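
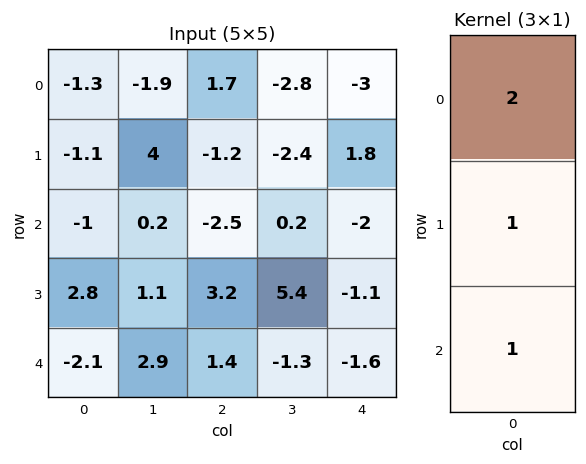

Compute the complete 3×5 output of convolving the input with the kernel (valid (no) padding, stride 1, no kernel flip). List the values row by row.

Output[0,0]: The receptive field on the input at this output position is [-1.3 / -1.1 / -1]. Elementwise product with the kernel and sum: -1.3·2 + -1.1·1 + -1·1.

-4.7 0.4 -0.3 -7.8 -6.2
-0.4 9.3 -1.7 0.8 0.5
-1.3 4.4 -0.4 4.5 -6.7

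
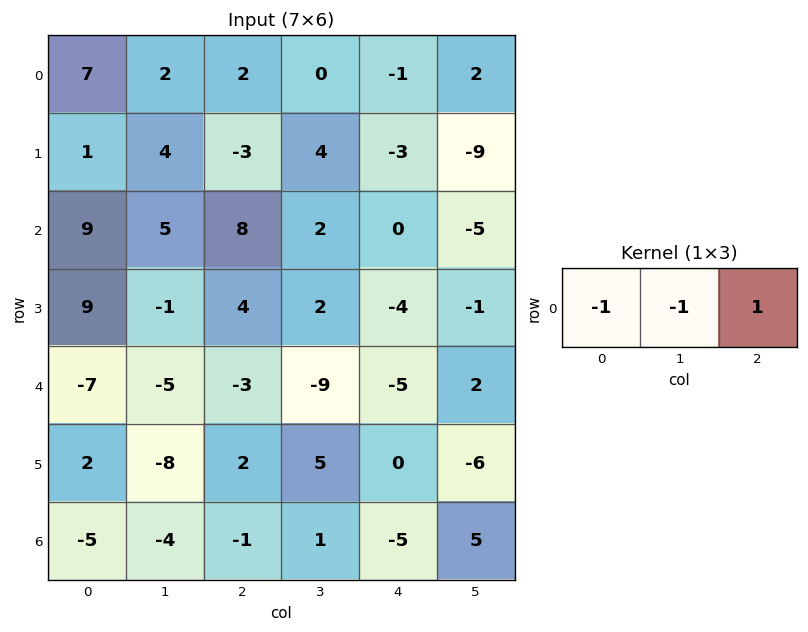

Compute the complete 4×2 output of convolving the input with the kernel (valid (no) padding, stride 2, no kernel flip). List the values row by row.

-7 -3
-6 -10
9 7
8 -5

Output[0,0]: The receptive field on the input at this output position is [7 2 2]. Elementwise product with the kernel and sum: 7·-1 + 2·-1 + 2·1.
Output[0,1]: The receptive field on the input at this output position is [2 0 -1]. Elementwise product with the kernel and sum: 2·-1 + 0·-1 + -1·1.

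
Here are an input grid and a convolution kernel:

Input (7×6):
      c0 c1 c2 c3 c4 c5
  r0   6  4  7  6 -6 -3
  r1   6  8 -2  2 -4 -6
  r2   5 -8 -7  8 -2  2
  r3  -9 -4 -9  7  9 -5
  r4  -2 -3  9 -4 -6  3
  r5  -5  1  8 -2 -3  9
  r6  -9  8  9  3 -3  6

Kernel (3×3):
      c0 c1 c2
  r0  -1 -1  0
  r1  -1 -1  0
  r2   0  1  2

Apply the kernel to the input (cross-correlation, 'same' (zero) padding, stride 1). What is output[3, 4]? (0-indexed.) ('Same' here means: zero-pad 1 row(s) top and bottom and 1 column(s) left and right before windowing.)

-22

The receptive field on the zero-padded input at this output position is [8 -2 2 / 7 9 -5 / -4 -6 3]. Elementwise product with the kernel and sum: 8·-1 + -2·-1 + 7·-1 + 9·-1 + -6·1 + 3·2.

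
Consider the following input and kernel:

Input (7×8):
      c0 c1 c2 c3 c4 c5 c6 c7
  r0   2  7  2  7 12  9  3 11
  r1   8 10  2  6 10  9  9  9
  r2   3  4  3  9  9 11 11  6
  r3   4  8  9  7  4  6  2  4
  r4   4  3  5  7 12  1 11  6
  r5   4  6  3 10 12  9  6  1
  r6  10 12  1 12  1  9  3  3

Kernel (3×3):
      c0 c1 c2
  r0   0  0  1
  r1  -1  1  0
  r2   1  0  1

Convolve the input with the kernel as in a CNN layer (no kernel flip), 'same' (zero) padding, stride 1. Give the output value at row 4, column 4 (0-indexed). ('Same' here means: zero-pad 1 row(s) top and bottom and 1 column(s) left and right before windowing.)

30

The receptive field on the zero-padded input at this output position is [7 4 6 / 7 12 1 / 10 12 9]. Elementwise product with the kernel and sum: 6·1 + 7·-1 + 12·1 + 10·1 + 9·1.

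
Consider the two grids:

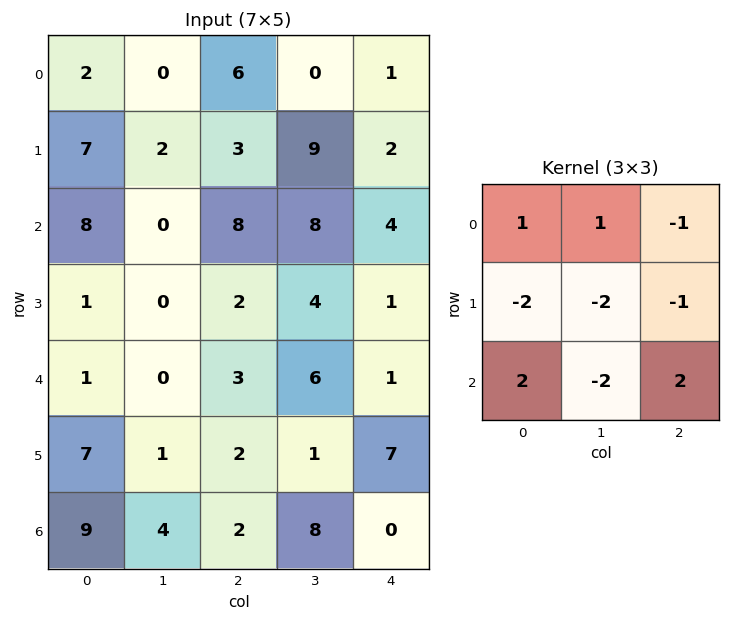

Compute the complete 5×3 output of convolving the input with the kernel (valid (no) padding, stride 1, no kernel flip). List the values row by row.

Output[0,0]: The receptive field on the input at this output position is [2 0 6 / 7 2 3 / 8 0 8]. Elementwise product with the kernel and sum: 2·1 + 0·1 + 6·-1 + 7·-2 + 2·-2 + 3·-1 + 8·2 + 0·-2 + 8·2.
Output[0,1]: The receptive field on the input at this output position is [0 6 0 / 2 3 9 / 0 8 8]. Elementwise product with the kernel and sum: 0·1 + 6·1 + 0·-1 + 2·-2 + 3·-2 + 9·-1 + 0·2 + 8·-2 + 8·2.

7 -13 -13
-12 -24 -28
4 -2 -5
10 -14 2
-6 10 -17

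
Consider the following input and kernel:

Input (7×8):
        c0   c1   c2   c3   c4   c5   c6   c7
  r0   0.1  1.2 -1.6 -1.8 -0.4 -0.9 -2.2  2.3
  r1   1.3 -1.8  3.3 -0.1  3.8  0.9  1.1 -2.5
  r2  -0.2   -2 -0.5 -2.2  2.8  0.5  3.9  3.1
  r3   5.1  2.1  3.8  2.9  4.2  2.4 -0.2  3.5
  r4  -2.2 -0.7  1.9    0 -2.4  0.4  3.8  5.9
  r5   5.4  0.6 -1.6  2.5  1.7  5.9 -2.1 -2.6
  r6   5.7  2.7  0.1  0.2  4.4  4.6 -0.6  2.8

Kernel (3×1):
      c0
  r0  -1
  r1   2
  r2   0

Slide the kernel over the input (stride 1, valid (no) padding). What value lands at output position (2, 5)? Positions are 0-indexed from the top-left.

4.3

The receptive field on the input at this output position is [0.5 / 2.4 / 0.4]. Elementwise product with the kernel and sum: 0.5·-1 + 2.4·2.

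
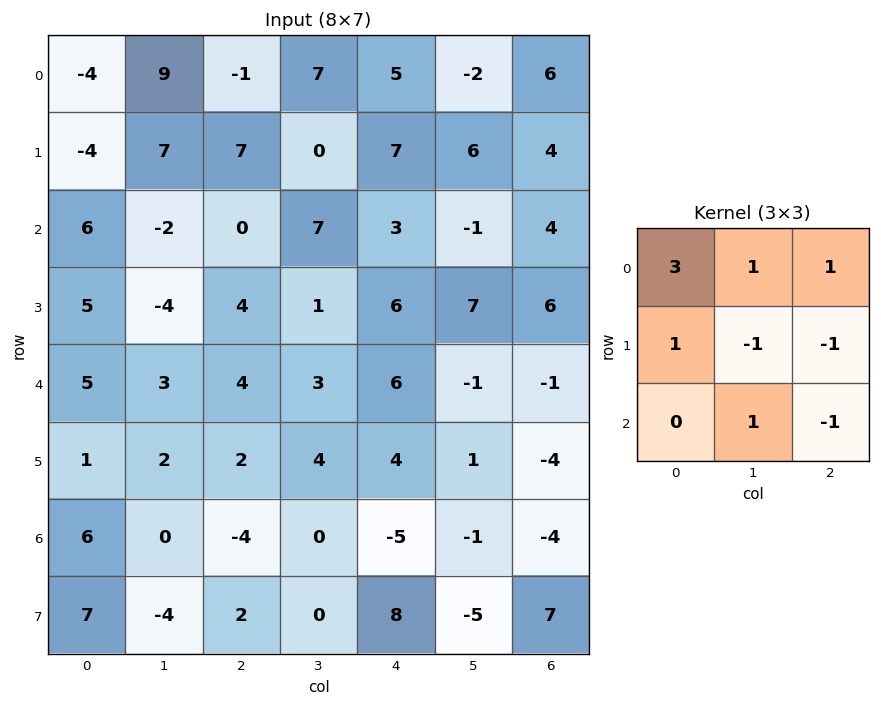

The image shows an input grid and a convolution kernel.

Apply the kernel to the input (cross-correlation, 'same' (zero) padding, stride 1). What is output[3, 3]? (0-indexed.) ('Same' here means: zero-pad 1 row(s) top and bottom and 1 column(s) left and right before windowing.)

The receptive field on the zero-padded input at this output position is [0 7 3 / 4 1 6 / 4 3 6]. Elementwise product with the kernel and sum: 0·3 + 7·1 + 3·1 + 4·1 + 1·-1 + 6·-1 + 3·1 + 6·-1.

4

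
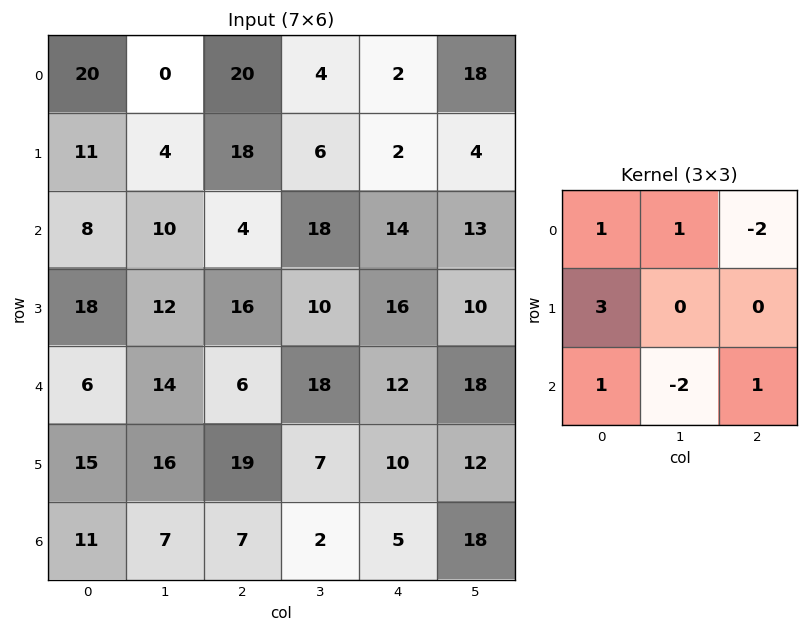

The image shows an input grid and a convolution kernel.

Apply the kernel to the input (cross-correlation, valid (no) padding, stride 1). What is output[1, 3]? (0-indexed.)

The receptive field on the input at this output position is [6 2 4 / 18 14 13 / 10 16 10]. Elementwise product with the kernel and sum: 6·1 + 2·1 + 4·-2 + 18·3 + 10·1 + 16·-2 + 10·1.

42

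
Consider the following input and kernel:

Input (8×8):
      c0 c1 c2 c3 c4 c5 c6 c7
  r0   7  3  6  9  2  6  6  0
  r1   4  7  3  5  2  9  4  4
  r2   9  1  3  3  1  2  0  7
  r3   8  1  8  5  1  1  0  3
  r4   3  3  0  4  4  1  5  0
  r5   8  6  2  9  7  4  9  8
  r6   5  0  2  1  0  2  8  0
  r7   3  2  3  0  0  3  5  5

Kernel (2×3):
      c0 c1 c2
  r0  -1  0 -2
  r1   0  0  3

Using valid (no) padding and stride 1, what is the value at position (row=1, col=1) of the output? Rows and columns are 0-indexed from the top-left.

The receptive field on the input at this output position is [7 3 5 / 1 3 3]. Elementwise product with the kernel and sum: 7·-1 + 5·-2 + 3·3.

-8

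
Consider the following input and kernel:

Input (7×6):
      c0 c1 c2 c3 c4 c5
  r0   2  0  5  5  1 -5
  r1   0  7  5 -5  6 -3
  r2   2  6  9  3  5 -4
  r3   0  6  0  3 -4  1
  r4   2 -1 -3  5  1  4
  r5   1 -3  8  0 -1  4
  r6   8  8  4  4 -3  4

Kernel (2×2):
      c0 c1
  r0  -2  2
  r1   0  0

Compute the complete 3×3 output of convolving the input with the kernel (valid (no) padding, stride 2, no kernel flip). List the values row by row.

-4 0 -12
8 -12 -18
-6 16 6

Output[0,0]: The receptive field on the input at this output position is [2 0 / 0 7]. Elementwise product with the kernel and sum: 2·-2 + 0·2.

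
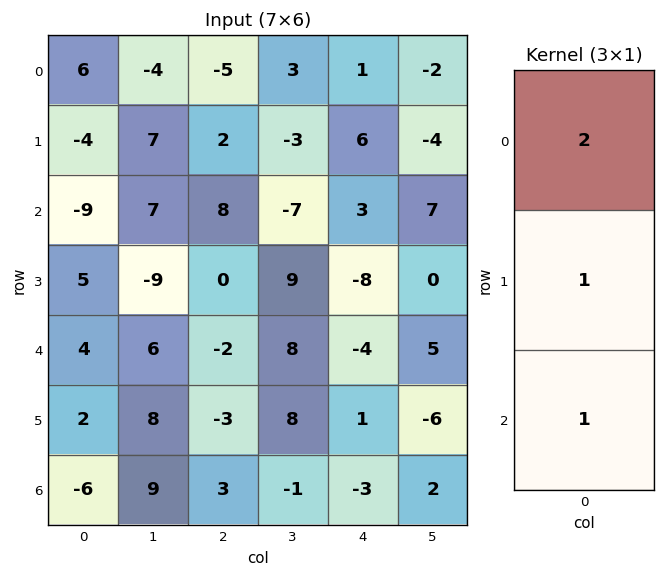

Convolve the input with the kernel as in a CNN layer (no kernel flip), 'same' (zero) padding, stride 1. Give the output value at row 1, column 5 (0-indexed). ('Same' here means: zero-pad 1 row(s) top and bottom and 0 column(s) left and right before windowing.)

-1

The receptive field on the zero-padded input at this output position is [-2 / -4 / 7]. Elementwise product with the kernel and sum: -2·2 + -4·1 + 7·1.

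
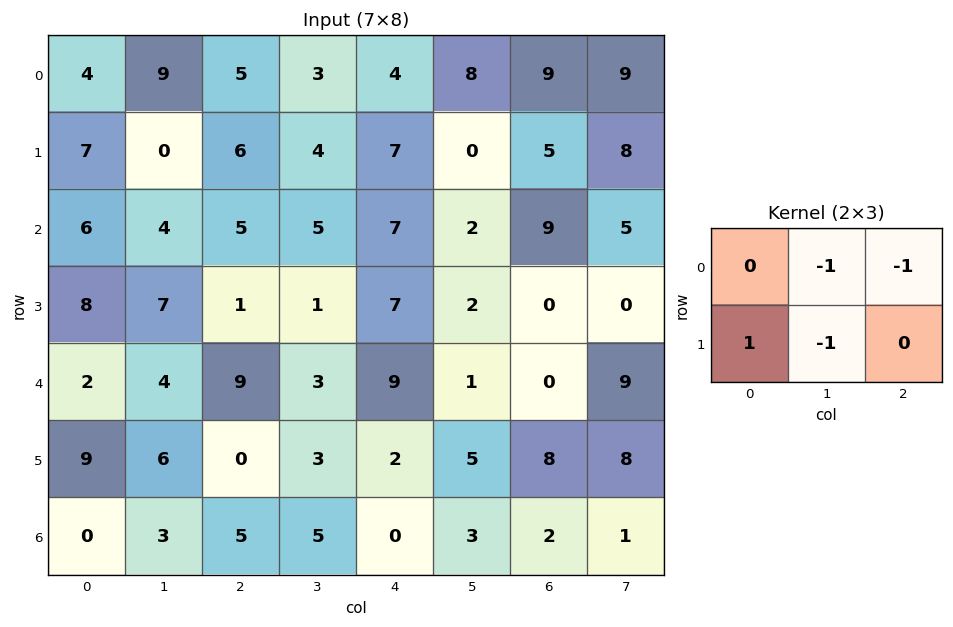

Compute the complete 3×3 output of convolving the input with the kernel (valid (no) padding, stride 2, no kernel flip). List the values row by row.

Output[0,0]: The receptive field on the input at this output position is [4 9 5 / 7 0 6]. Elementwise product with the kernel and sum: 9·-1 + 5·-1 + 7·1 + 0·-1.
Output[0,1]: The receptive field on the input at this output position is [5 3 4 / 6 4 7]. Elementwise product with the kernel and sum: 3·-1 + 4·-1 + 6·1 + 4·-1.

-7 -5 -10
-8 -12 -6
-10 -15 -4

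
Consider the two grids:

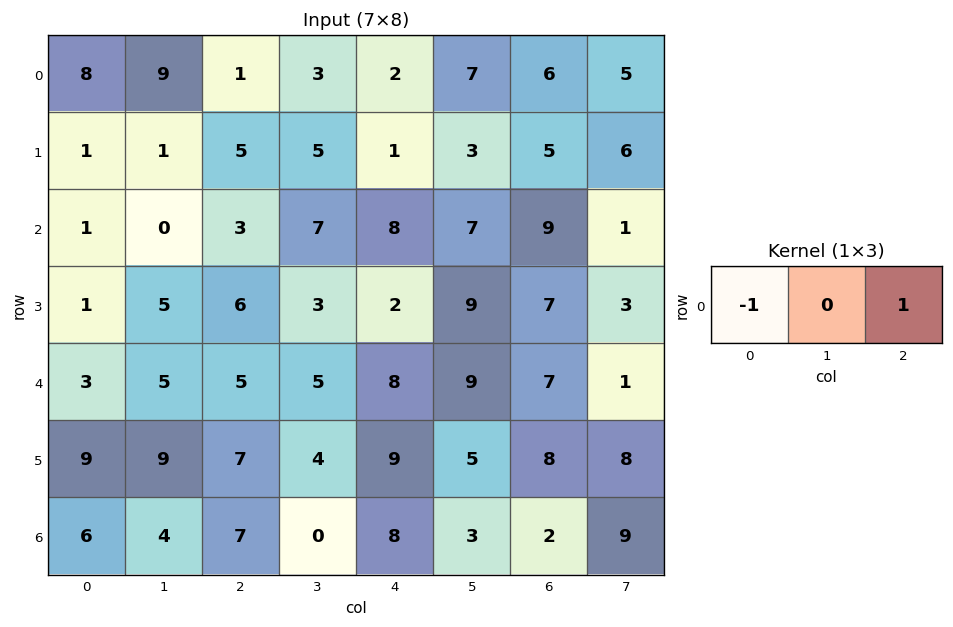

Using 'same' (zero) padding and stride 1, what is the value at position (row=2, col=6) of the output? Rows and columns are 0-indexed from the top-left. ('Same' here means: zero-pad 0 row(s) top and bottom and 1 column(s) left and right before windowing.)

The receptive field on the zero-padded input at this output position is [7 9 1]. Elementwise product with the kernel and sum: 7·-1 + 1·1.

-6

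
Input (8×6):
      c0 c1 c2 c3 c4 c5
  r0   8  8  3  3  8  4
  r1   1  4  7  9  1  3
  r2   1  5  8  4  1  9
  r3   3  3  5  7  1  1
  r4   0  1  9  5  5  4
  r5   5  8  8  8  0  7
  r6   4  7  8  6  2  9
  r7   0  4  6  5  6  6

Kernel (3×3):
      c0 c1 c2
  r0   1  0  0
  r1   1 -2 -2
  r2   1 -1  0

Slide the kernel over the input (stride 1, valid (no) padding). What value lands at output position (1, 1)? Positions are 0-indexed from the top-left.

-17

The receptive field on the input at this output position is [4 7 9 / 5 8 4 / 3 5 7]. Elementwise product with the kernel and sum: 4·1 + 5·1 + 8·-2 + 4·-2 + 3·1 + 5·-1.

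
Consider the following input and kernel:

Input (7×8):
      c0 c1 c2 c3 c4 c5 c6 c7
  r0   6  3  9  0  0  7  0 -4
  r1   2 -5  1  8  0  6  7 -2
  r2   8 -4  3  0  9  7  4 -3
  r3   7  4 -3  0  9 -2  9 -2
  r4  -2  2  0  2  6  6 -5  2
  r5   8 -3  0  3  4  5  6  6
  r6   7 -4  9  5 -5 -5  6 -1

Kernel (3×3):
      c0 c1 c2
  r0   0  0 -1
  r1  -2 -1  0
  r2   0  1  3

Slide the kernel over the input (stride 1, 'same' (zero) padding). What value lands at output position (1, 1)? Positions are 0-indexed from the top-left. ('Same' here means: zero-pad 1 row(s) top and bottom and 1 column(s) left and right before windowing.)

The receptive field on the zero-padded input at this output position is [6 3 9 / 2 -5 1 / 8 -4 3]. Elementwise product with the kernel and sum: 9·-1 + 2·-2 + -5·-1 + -4·1 + 3·3.

-3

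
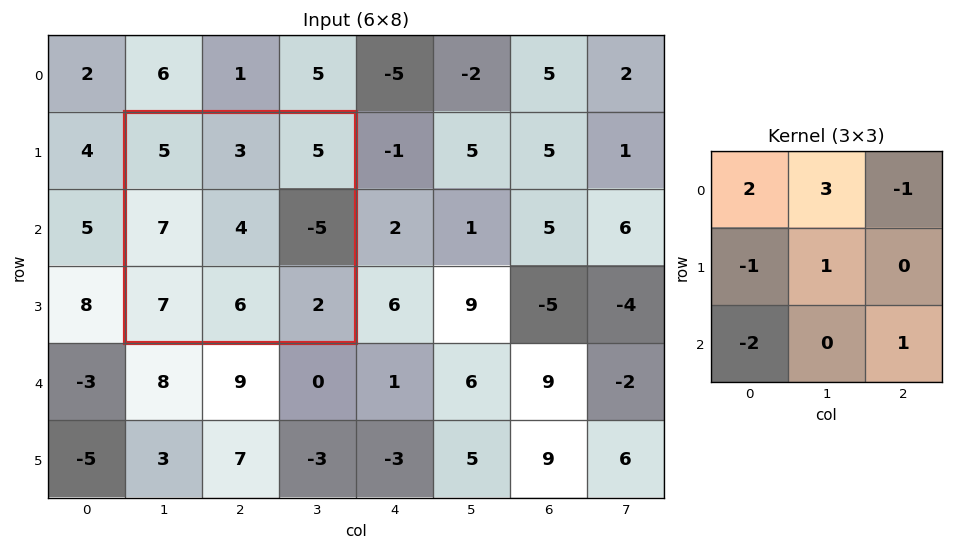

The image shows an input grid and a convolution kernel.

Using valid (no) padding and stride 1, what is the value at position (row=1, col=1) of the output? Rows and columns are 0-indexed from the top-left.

-1

The receptive field on the input at this output position is [5 3 5 / 7 4 -5 / 7 6 2]. Elementwise product with the kernel and sum: 5·2 + 3·3 + 5·-1 + 7·-1 + 4·1 + 7·-2 + 2·1.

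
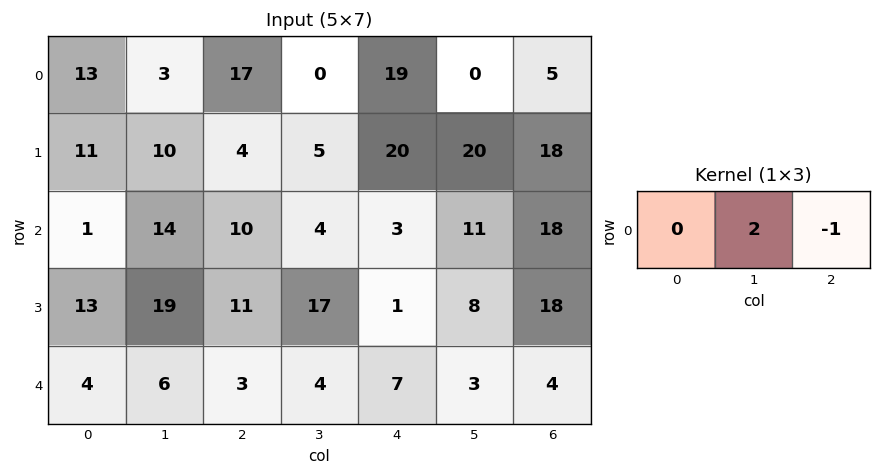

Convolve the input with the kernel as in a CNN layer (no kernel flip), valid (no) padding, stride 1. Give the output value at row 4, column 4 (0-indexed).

2

The receptive field on the input at this output position is [7 3 4]. Elementwise product with the kernel and sum: 3·2 + 4·-1.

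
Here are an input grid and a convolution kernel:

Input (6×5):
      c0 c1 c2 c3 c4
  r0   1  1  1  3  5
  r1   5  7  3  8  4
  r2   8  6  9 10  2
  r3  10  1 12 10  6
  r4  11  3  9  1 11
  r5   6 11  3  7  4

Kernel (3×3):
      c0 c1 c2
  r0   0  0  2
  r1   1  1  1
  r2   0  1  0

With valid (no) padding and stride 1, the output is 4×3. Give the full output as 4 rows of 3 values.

23 33 35
30 53 39
44 52 33
58 36 40

Output[0,0]: The receptive field on the input at this output position is [1 1 1 / 5 7 3 / 8 6 9]. Elementwise product with the kernel and sum: 1·2 + 5·1 + 7·1 + 3·1 + 6·1.
Output[0,1]: The receptive field on the input at this output position is [1 1 3 / 7 3 8 / 6 9 10]. Elementwise product with the kernel and sum: 3·2 + 7·1 + 3·1 + 8·1 + 9·1.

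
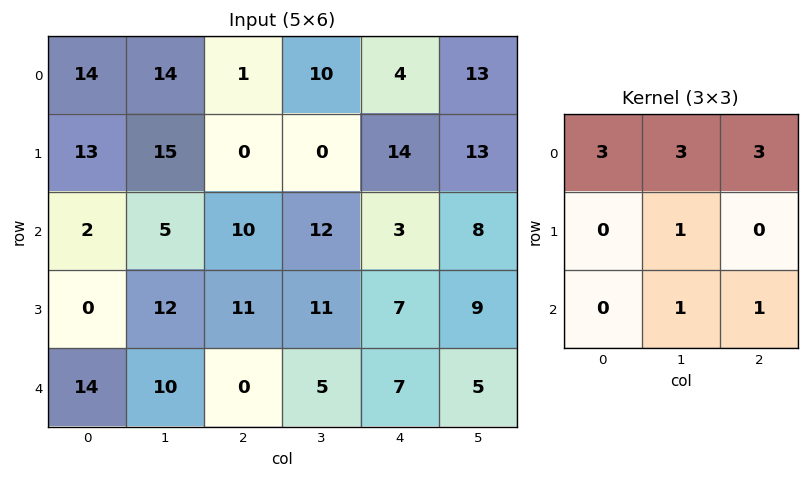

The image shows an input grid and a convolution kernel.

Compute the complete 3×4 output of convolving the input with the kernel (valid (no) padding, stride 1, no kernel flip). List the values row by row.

117 97 60 106
112 77 72 100
73 97 98 88

Output[0,0]: The receptive field on the input at this output position is [14 14 1 / 13 15 0 / 2 5 10]. Elementwise product with the kernel and sum: 14·3 + 14·3 + 1·3 + 15·1 + 5·1 + 10·1.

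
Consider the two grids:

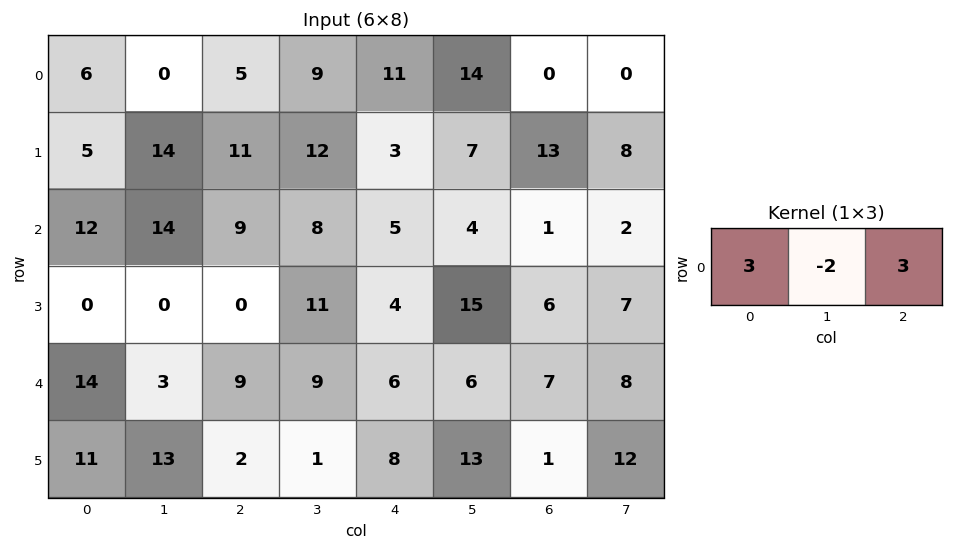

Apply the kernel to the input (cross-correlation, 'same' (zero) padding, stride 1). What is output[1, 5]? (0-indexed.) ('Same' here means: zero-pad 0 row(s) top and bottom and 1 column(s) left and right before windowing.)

34

The receptive field on the zero-padded input at this output position is [3 7 13]. Elementwise product with the kernel and sum: 3·3 + 7·-2 + 13·3.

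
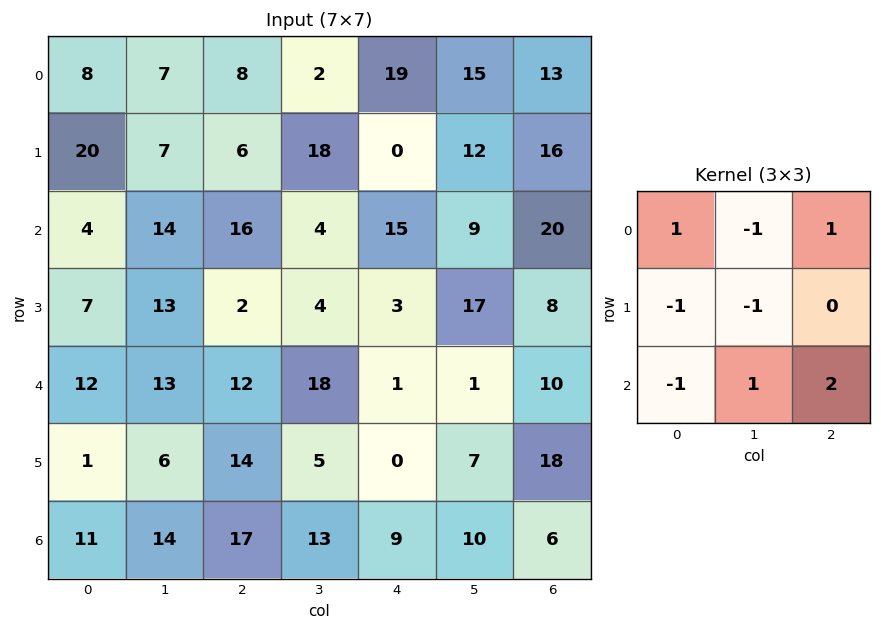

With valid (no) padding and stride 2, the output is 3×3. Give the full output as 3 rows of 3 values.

Output[0,0]: The receptive field on the input at this output position is [8 7 8 / 20 7 6 / 4 14 16]. Elementwise product with the kernel and sum: 8·1 + 7·-1 + 8·1 + 20·-1 + 7·-1 + 4·-1 + 14·1 + 16·2.

24 19 39
11 29 26
41 -10 16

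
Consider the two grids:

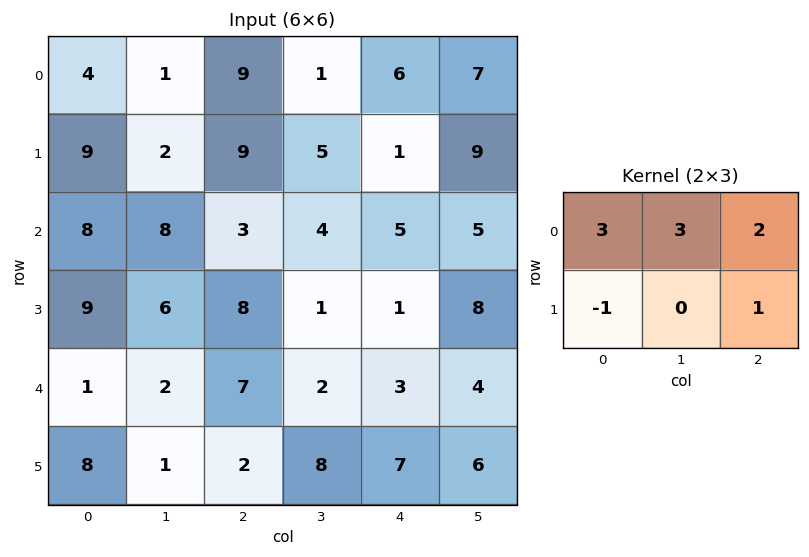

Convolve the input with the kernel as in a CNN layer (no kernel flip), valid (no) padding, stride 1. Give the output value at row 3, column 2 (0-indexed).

The receptive field on the input at this output position is [8 1 1 / 7 2 3]. Elementwise product with the kernel and sum: 8·3 + 1·3 + 1·2 + 7·-1 + 3·1.

25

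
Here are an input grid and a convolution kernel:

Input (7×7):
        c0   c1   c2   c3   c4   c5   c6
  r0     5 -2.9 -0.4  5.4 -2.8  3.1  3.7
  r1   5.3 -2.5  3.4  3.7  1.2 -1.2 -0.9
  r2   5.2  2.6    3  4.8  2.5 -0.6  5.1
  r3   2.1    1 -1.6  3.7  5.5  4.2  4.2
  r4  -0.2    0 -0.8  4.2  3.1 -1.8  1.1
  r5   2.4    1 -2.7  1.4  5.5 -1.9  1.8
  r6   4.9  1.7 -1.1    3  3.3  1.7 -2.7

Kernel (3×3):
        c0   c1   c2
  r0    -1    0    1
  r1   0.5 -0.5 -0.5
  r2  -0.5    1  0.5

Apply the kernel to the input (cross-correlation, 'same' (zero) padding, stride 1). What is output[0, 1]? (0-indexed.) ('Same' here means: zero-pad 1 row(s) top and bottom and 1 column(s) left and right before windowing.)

0.7

The receptive field on the zero-padded input at this output position is [0 0 0 / 5 -2.9 -0.4 / 5.3 -2.5 3.4]. Elementwise product with the kernel and sum: 0·-1 + 0·1 + 5·0.5 + -2.9·-0.5 + -0.4·-0.5 + 5.3·-0.5 + -2.5·1 + 3.4·0.5.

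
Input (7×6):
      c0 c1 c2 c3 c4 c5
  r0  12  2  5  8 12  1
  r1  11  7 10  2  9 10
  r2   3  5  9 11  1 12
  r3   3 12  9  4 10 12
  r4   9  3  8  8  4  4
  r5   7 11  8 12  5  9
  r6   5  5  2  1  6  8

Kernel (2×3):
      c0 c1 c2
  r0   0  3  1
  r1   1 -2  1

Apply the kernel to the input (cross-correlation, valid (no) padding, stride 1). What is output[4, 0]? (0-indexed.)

10

The receptive field on the input at this output position is [9 3 8 / 7 11 8]. Elementwise product with the kernel and sum: 3·3 + 8·1 + 7·1 + 11·-2 + 8·1.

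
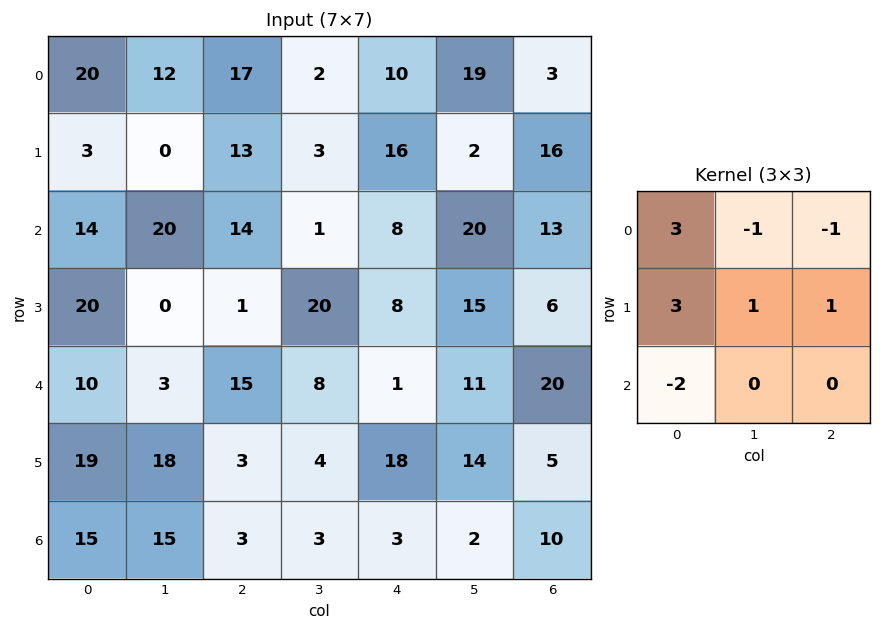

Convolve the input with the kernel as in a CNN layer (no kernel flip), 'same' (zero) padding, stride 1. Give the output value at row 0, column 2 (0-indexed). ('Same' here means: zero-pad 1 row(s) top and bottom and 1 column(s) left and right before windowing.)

The receptive field on the zero-padded input at this output position is [0 0 0 / 12 17 2 / 0 13 3]. Elementwise product with the kernel and sum: 0·3 + 0·-1 + 0·-1 + 12·3 + 17·1 + 2·1 + 0·-2.

55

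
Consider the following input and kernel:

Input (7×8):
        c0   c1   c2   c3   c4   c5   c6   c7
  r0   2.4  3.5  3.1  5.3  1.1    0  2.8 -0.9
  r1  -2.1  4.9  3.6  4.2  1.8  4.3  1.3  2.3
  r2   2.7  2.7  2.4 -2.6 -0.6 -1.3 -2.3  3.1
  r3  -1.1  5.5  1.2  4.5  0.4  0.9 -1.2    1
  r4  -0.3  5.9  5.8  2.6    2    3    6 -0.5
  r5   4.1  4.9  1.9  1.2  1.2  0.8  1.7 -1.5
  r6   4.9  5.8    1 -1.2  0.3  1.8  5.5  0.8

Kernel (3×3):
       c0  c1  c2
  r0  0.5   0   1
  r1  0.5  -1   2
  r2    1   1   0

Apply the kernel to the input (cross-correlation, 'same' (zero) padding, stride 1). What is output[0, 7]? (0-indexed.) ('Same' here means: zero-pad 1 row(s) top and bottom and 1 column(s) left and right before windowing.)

The receptive field on the zero-padded input at this output position is [0 0 0 / 2.8 -0.9 0 / 1.3 2.3 0]. Elementwise product with the kernel and sum: 0·0.5 + 0·1 + 2.8·0.5 + -0.9·-1 + 0·2 + 1.3·1 + 2.3·1.

5.9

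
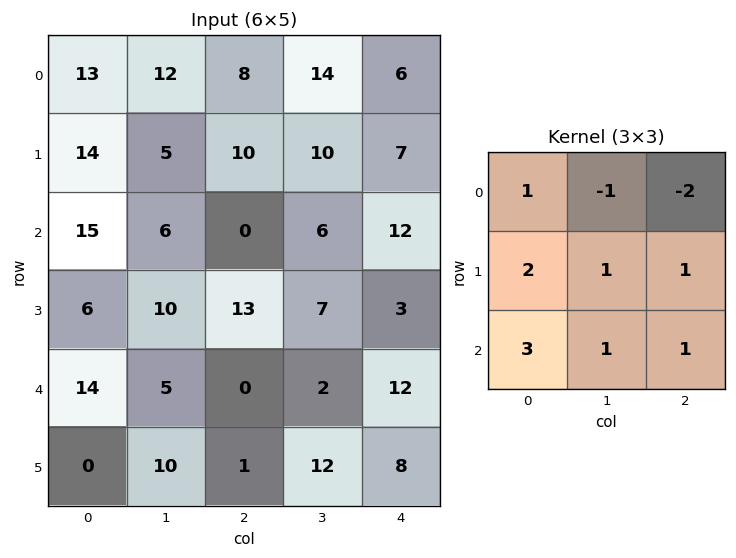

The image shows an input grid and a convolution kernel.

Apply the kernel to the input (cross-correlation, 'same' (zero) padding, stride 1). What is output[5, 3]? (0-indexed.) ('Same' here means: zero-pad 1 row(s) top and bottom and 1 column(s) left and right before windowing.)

-4

The receptive field on the zero-padded input at this output position is [0 2 12 / 1 12 8 / 0 0 0]. Elementwise product with the kernel and sum: 0·1 + 2·-1 + 12·-2 + 1·2 + 12·1 + 8·1 + 0·3 + 0·1 + 0·1.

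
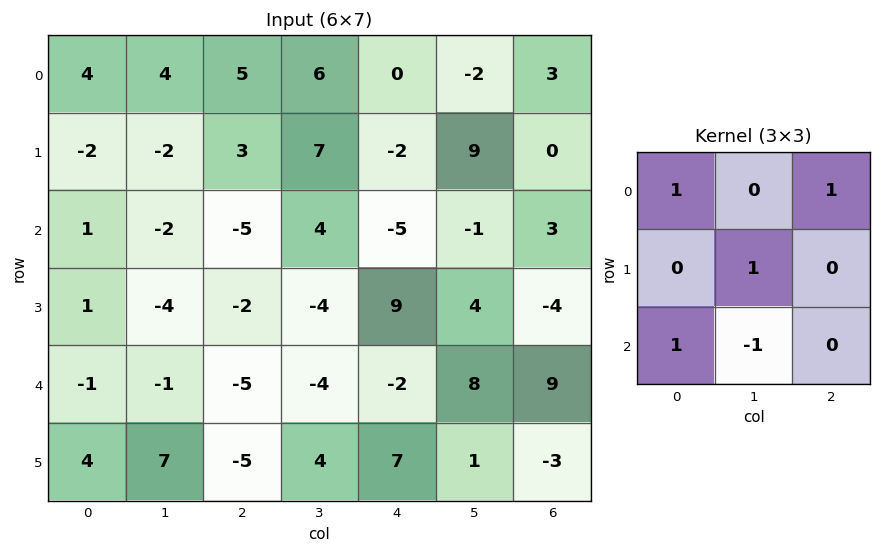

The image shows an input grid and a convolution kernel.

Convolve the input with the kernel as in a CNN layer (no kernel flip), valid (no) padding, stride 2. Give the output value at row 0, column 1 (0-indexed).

The receptive field on the input at this output position is [5 6 0 / 3 7 -2 / -5 4 -5]. Elementwise product with the kernel and sum: 5·1 + 0·1 + 7·1 + -5·1 + 4·-1.

3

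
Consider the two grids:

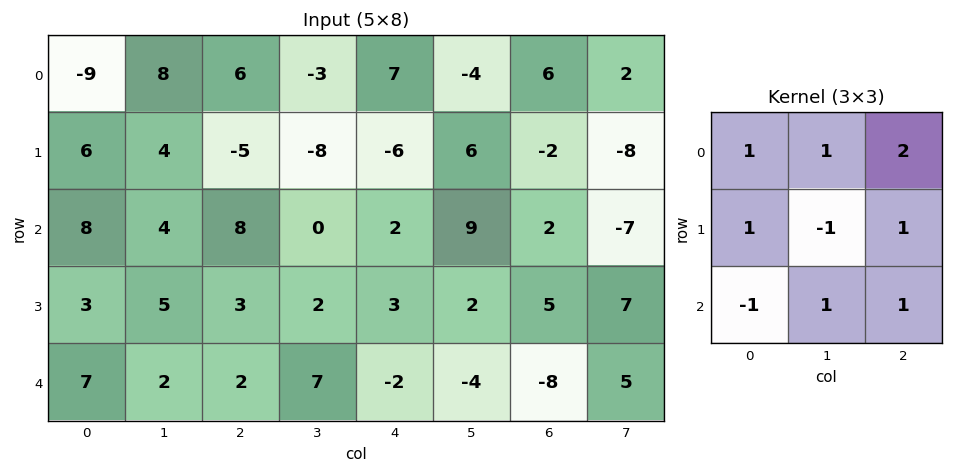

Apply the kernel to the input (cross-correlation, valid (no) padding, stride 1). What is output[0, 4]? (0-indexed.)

The receptive field on the input at this output position is [7 -4 6 / -6 6 -2 / 2 9 2]. Elementwise product with the kernel and sum: 7·1 + -4·1 + 6·2 + -6·1 + 6·-1 + -2·1 + 2·-1 + 9·1 + 2·1.

10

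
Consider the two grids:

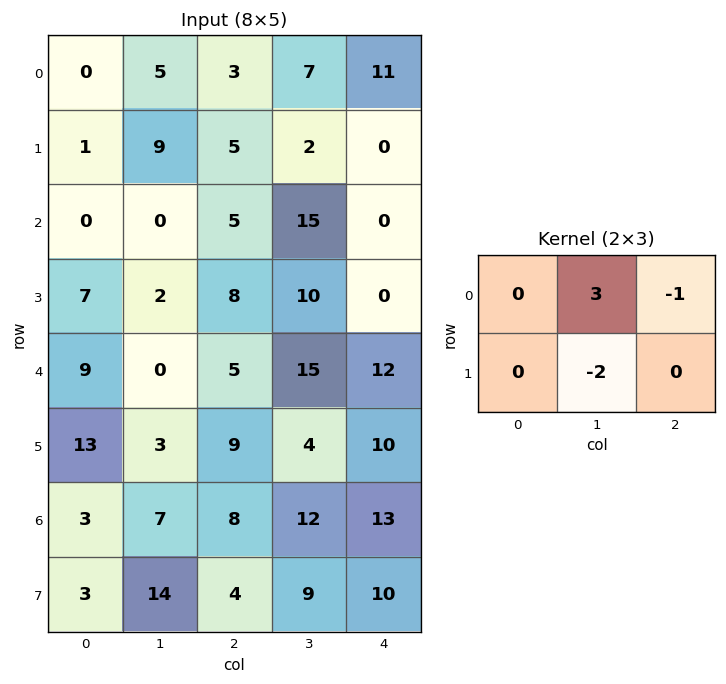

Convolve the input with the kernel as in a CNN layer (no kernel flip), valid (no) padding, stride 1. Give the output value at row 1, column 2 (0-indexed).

The receptive field on the input at this output position is [5 2 0 / 5 15 0]. Elementwise product with the kernel and sum: 2·3 + 0·-1 + 15·-2.

-24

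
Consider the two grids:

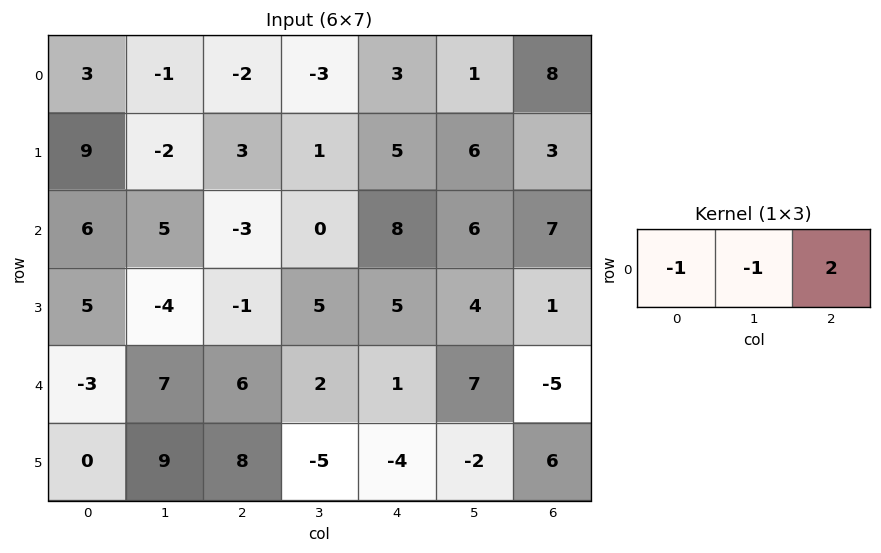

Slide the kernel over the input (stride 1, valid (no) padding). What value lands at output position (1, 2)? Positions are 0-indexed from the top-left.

The receptive field on the input at this output position is [3 1 5]. Elementwise product with the kernel and sum: 3·-1 + 1·-1 + 5·2.

6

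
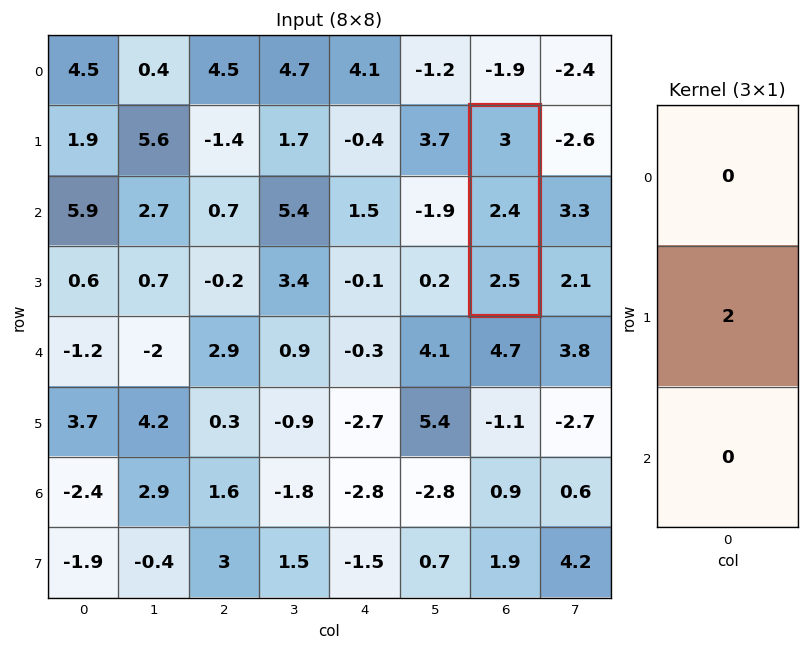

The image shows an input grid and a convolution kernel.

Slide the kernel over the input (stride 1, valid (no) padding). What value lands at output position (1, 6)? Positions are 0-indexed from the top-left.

4.8

The receptive field on the input at this output position is [3 / 2.4 / 2.5]. Elementwise product with the kernel and sum: 2.4·2.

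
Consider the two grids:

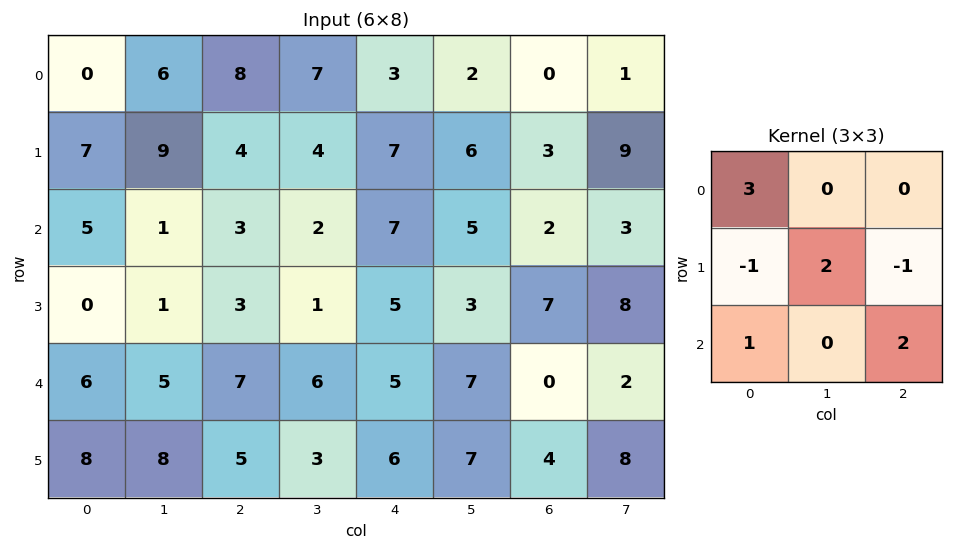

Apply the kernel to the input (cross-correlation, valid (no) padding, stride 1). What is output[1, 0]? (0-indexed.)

21

The receptive field on the input at this output position is [7 9 4 / 5 1 3 / 0 1 3]. Elementwise product with the kernel and sum: 7·3 + 5·-1 + 1·2 + 3·-1 + 0·1 + 3·2.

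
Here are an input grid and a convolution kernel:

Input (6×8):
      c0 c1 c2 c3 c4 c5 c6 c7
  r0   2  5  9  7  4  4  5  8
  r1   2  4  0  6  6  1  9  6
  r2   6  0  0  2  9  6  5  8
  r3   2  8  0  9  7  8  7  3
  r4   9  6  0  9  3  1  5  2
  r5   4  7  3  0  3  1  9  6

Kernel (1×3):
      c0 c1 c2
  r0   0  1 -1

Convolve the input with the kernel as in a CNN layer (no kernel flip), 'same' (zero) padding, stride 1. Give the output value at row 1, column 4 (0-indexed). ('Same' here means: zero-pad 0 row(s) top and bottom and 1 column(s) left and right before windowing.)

The receptive field on the zero-padded input at this output position is [6 6 1]. Elementwise product with the kernel and sum: 6·1 + 1·-1.

5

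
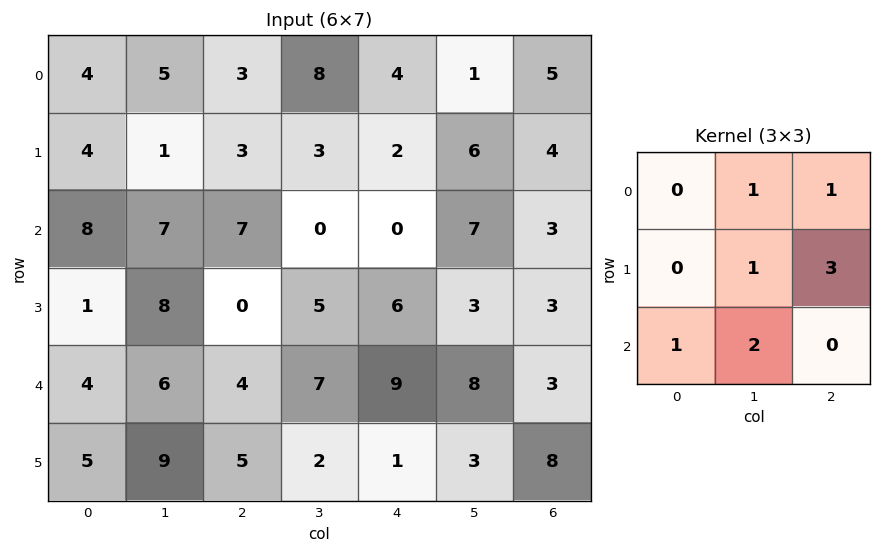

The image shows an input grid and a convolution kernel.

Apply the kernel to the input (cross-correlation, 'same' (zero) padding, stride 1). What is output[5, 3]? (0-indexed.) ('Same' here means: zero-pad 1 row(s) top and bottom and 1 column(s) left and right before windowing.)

21

The receptive field on the zero-padded input at this output position is [4 7 9 / 5 2 1 / 0 0 0]. Elementwise product with the kernel and sum: 7·1 + 9·1 + 2·1 + 1·3 + 0·1 + 0·2.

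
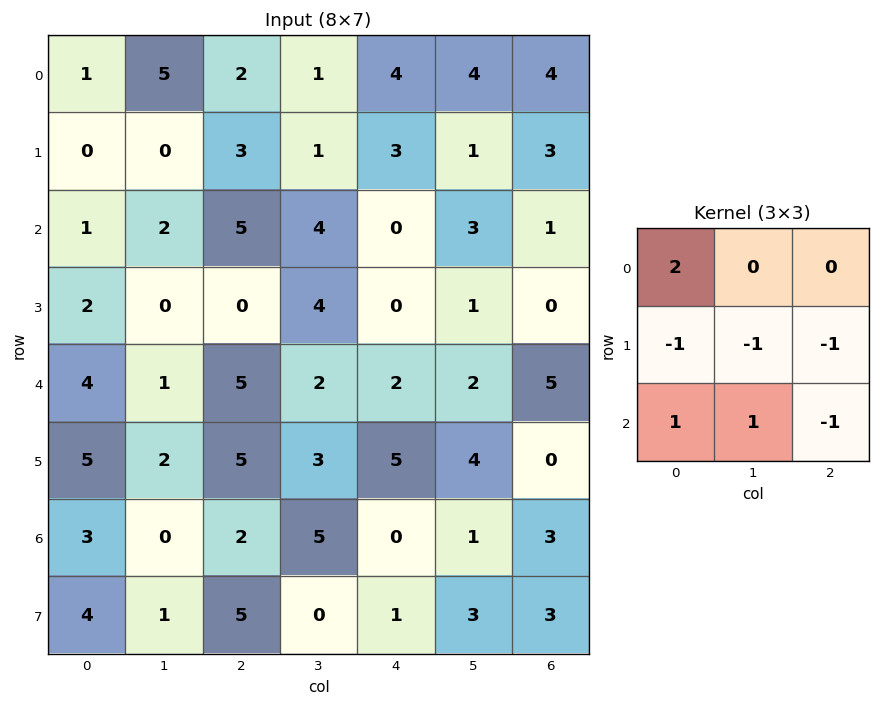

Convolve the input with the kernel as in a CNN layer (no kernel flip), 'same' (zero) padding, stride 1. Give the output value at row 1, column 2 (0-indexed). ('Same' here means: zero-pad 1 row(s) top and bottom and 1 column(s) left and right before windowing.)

The receptive field on the zero-padded input at this output position is [5 2 1 / 0 3 1 / 2 5 4]. Elementwise product with the kernel and sum: 5·2 + 0·-1 + 3·-1 + 1·-1 + 2·1 + 5·1 + 4·-1.

9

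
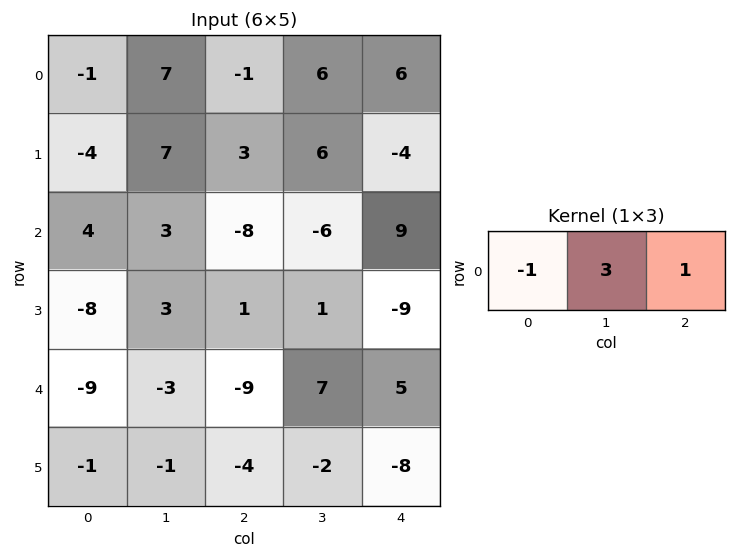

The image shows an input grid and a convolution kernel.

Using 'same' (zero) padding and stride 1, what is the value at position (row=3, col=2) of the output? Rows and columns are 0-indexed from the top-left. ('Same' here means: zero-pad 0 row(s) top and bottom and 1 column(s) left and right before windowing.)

The receptive field on the zero-padded input at this output position is [3 1 1]. Elementwise product with the kernel and sum: 3·-1 + 1·3 + 1·1.

1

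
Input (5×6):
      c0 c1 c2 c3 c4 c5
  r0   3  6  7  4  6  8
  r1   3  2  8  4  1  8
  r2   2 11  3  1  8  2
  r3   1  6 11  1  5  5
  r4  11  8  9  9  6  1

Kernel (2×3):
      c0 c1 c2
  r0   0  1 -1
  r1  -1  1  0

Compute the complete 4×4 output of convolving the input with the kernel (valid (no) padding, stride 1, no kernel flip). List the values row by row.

-2 9 -6 -5
3 -4 1 0
13 7 -17 10
-8 11 -4 -3

Output[0,0]: The receptive field on the input at this output position is [3 6 7 / 3 2 8]. Elementwise product with the kernel and sum: 6·1 + 7·-1 + 3·-1 + 2·1.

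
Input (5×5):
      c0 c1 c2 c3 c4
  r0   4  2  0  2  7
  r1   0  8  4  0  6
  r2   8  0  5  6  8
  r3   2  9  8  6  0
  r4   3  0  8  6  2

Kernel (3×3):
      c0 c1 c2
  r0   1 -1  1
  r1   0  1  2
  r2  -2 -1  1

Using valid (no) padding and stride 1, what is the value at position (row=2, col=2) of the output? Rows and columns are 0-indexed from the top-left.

The receptive field on the input at this output position is [5 6 8 / 8 6 0 / 8 6 2]. Elementwise product with the kernel and sum: 5·1 + 6·-1 + 8·1 + 6·1 + 0·2 + 8·-2 + 6·-1 + 2·1.

-7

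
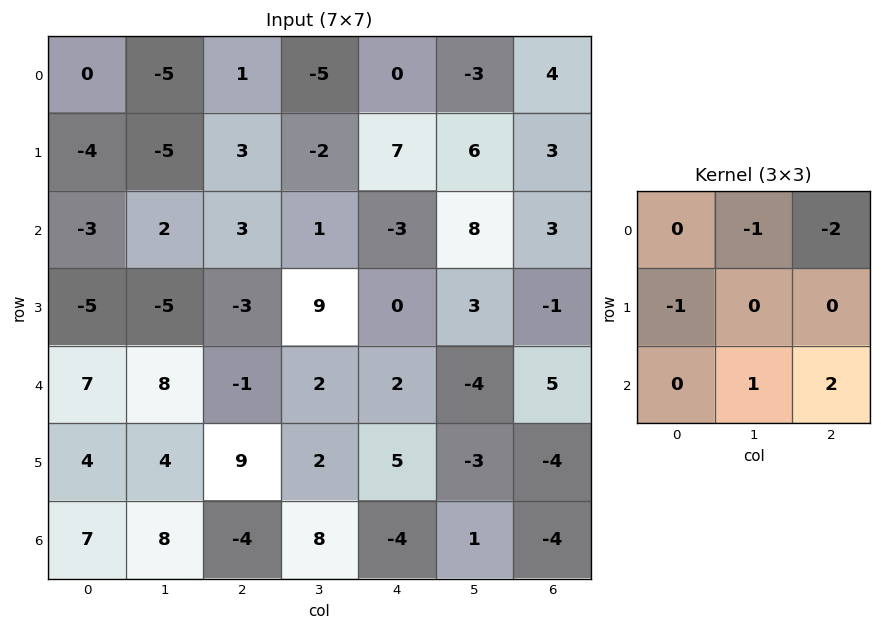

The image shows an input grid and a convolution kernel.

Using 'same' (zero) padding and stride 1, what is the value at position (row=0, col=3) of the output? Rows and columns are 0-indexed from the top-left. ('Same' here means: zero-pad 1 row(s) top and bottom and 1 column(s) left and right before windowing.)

The receptive field on the zero-padded input at this output position is [0 0 0 / 1 -5 0 / 3 -2 7]. Elementwise product with the kernel and sum: 0·-1 + 0·-2 + 1·-1 + -2·1 + 7·2.

11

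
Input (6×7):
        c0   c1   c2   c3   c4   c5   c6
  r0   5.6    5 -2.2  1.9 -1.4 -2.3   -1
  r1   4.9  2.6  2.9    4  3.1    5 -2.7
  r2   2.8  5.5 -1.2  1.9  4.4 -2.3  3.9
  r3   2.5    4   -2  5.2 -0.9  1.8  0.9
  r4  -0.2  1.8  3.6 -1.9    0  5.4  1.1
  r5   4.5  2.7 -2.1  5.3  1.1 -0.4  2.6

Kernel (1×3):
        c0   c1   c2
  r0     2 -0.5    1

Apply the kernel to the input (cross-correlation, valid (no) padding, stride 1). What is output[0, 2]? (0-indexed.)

-6.75

The receptive field on the input at this output position is [-2.2 1.9 -1.4]. Elementwise product with the kernel and sum: -2.2·2 + 1.9·-0.5 + -1.4·1.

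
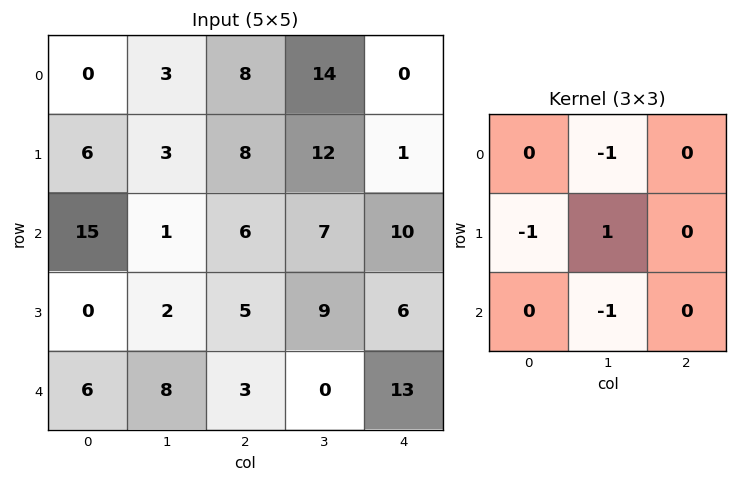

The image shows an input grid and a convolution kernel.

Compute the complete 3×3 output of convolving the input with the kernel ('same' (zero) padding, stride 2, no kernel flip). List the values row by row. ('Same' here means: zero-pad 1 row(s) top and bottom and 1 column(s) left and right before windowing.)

Output[0,0]: The receptive field on the zero-padded input at this output position is [0 0 0 / 0 0 3 / 0 6 3]. Elementwise product with the kernel and sum: 0·-1 + 0·-1 + 0·1 + 6·-1.

-6 -3 -15
9 -8 -4
6 -10 7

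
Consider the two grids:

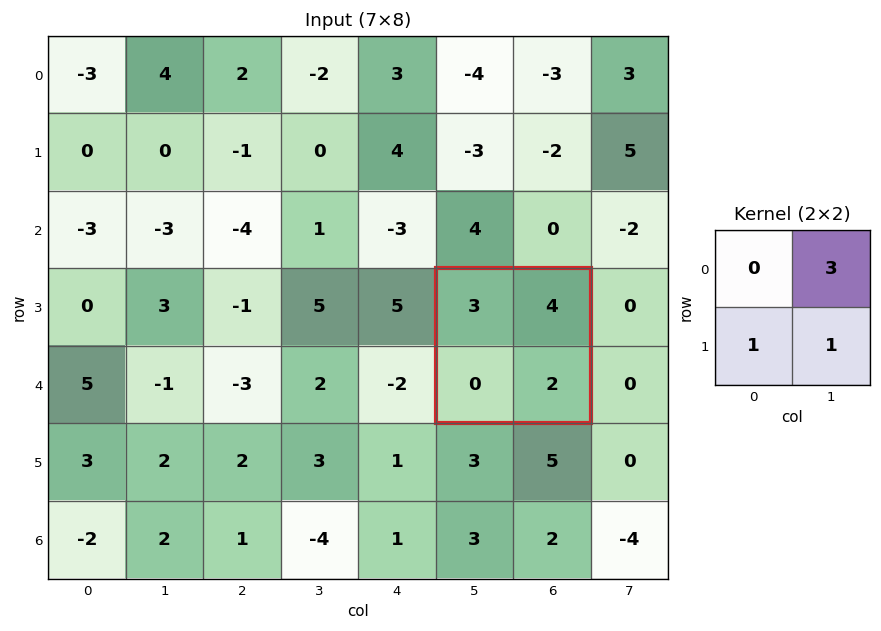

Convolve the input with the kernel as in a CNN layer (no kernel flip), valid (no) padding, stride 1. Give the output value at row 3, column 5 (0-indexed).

14

The receptive field on the input at this output position is [3 4 / 0 2]. Elementwise product with the kernel and sum: 4·3 + 0·1 + 2·1.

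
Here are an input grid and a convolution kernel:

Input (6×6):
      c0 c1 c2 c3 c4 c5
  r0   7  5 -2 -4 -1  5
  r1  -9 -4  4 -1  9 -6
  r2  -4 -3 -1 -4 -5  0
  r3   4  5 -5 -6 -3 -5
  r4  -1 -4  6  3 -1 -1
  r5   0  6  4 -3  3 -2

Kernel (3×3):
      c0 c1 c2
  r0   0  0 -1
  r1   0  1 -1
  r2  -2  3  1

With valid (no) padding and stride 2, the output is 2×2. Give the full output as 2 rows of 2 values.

-8 -24
7 -2

Output[0,0]: The receptive field on the input at this output position is [7 5 -2 / -9 -4 4 / -4 -3 -1]. Elementwise product with the kernel and sum: -2·-1 + -4·1 + 4·-1 + -4·-2 + -3·3 + -1·1.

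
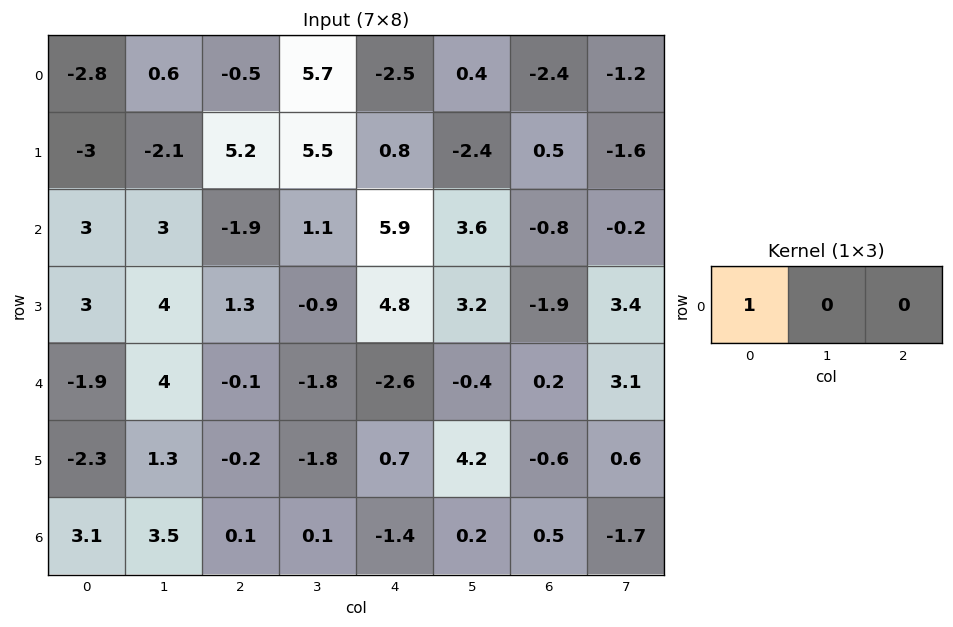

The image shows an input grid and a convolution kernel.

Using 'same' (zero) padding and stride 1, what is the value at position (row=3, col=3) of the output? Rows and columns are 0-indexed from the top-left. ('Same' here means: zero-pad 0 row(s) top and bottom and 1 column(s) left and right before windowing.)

The receptive field on the zero-padded input at this output position is [1.3 -0.9 4.8]. Elementwise product with the kernel and sum: 1.3·1.

1.3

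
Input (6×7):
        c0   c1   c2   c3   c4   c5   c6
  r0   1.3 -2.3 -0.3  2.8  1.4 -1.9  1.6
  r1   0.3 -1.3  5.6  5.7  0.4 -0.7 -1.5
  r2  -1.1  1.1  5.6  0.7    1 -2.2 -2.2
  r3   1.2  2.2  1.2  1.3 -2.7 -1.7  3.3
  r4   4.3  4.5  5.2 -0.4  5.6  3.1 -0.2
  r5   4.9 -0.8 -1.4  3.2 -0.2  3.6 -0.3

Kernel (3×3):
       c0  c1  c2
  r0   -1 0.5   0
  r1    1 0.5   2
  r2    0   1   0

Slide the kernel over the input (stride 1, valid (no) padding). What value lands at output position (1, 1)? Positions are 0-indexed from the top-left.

10.6

The receptive field on the input at this output position is [-1.3 5.6 5.7 / 1.1 5.6 0.7 / 2.2 1.2 1.3]. Elementwise product with the kernel and sum: -1.3·-1 + 5.6·0.5 + 1.1·1 + 5.6·0.5 + 0.7·2 + 1.2·1.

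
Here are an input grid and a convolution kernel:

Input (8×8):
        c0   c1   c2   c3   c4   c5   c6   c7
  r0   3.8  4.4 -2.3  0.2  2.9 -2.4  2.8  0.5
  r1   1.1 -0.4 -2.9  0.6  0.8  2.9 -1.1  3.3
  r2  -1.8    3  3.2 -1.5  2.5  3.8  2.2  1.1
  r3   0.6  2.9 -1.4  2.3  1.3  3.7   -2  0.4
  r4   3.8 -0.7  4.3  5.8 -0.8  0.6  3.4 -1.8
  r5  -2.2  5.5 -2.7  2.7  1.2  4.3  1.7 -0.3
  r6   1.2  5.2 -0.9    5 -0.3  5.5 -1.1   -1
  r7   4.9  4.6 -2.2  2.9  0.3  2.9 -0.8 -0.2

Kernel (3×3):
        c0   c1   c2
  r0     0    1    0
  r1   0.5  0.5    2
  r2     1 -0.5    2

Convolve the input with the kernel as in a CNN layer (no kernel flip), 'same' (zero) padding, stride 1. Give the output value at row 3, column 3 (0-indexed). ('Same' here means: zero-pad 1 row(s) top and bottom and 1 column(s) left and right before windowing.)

1.35

The receptive field on the zero-padded input at this output position is [3.2 -1.5 2.5 / -1.4 2.3 1.3 / 4.3 5.8 -0.8]. Elementwise product with the kernel and sum: -1.5·1 + -1.4·0.5 + 2.3·0.5 + 1.3·2 + 4.3·1 + 5.8·-0.5 + -0.8·2.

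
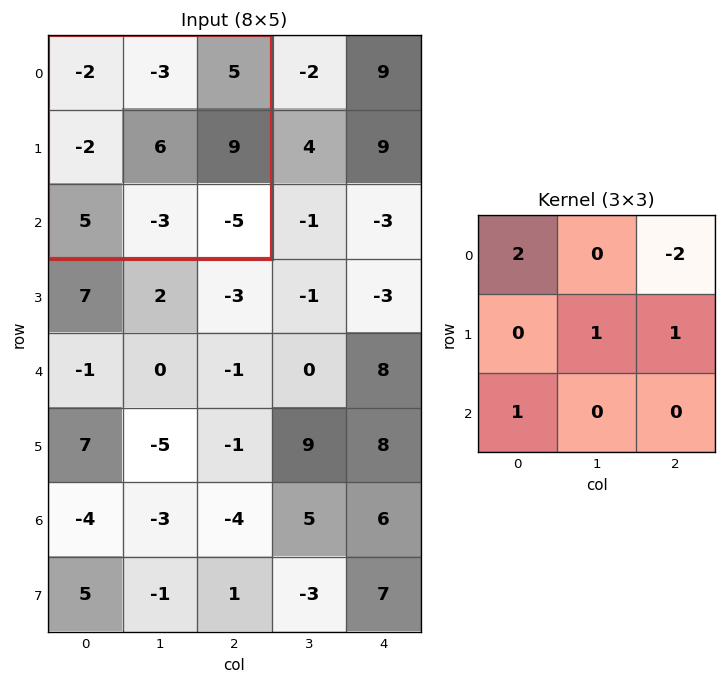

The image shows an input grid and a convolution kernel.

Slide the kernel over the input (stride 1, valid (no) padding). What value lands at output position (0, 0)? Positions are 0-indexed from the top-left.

6

The receptive field on the input at this output position is [-2 -3 5 / -2 6 9 / 5 -3 -5]. Elementwise product with the kernel and sum: -2·2 + 5·-2 + 6·1 + 9·1 + 5·1.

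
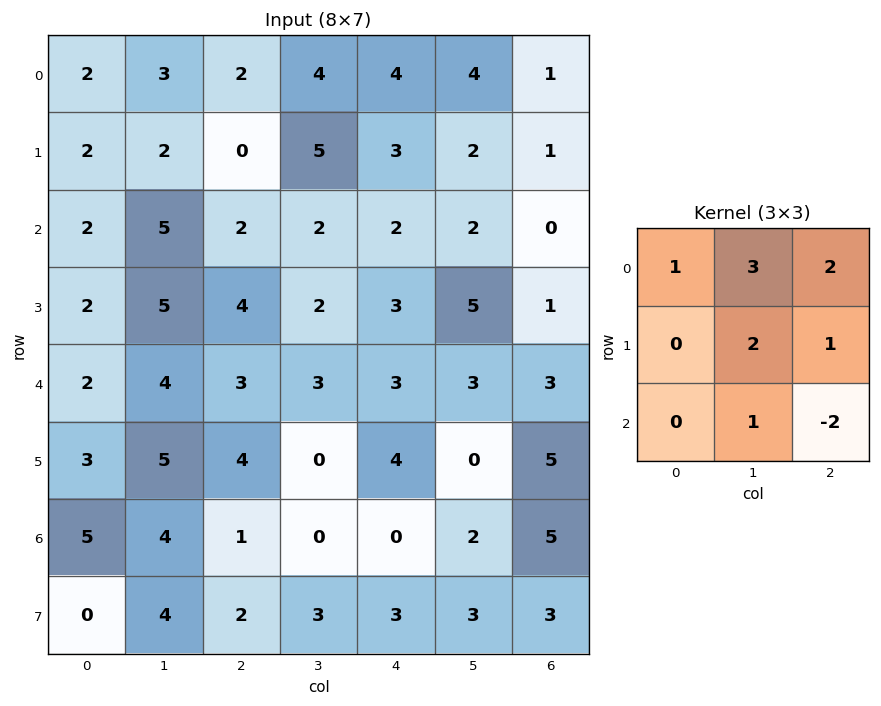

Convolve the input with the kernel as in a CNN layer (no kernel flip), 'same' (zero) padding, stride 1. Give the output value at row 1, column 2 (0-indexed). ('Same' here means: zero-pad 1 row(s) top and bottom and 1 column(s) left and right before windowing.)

20

The receptive field on the zero-padded input at this output position is [3 2 4 / 2 0 5 / 5 2 2]. Elementwise product with the kernel and sum: 3·1 + 2·3 + 4·2 + 0·2 + 5·1 + 2·1 + 2·-2.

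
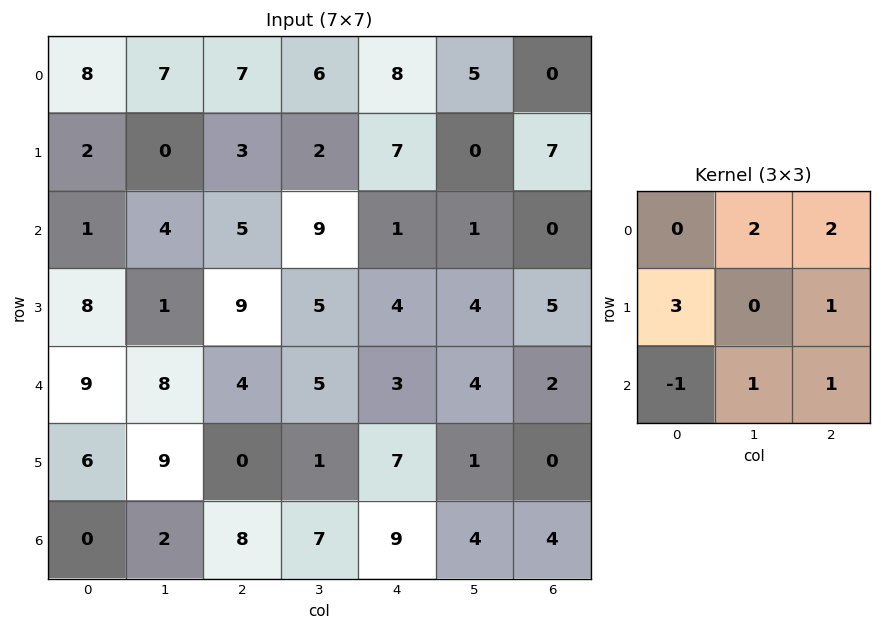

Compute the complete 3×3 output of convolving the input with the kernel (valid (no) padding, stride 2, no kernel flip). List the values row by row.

45 49 38
54 55 22
52 31 32

Output[0,0]: The receptive field on the input at this output position is [8 7 7 / 2 0 3 / 1 4 5]. Elementwise product with the kernel and sum: 7·2 + 7·2 + 2·3 + 3·1 + 1·-1 + 4·1 + 5·1.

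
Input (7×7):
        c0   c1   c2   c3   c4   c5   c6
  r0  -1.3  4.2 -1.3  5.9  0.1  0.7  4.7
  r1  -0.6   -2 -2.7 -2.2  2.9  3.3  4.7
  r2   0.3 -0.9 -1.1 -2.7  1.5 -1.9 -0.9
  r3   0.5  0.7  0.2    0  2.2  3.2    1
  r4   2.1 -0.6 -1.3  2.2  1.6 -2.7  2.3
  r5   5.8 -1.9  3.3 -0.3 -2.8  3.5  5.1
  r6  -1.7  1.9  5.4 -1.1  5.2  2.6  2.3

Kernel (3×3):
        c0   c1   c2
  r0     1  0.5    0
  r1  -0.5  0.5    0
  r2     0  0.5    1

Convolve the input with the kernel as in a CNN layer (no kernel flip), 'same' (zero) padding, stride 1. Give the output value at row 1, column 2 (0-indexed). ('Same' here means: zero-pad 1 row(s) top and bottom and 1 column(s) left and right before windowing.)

The receptive field on the zero-padded input at this output position is [4.2 -1.3 5.9 / -2 -2.7 -2.2 / -0.9 -1.1 -2.7]. Elementwise product with the kernel and sum: 4.2·1 + -1.3·0.5 + -2·-0.5 + -2.7·0.5 + -1.1·0.5 + -2.7·1.

-0.05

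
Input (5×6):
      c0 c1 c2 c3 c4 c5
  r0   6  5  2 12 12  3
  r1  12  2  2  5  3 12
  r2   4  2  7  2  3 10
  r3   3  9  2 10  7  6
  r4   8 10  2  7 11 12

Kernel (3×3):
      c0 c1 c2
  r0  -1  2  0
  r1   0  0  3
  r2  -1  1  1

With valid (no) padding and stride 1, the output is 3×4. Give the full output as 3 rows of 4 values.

Output[0,0]: The receptive field on the input at this output position is [6 5 2 / 12 2 2 / 4 2 7]. Elementwise product with the kernel and sum: 6·-1 + 5·2 + 2·3 + 4·-1 + 2·1 + 7·1.

15 21 29 59
21 11 32 34
10 41 34 38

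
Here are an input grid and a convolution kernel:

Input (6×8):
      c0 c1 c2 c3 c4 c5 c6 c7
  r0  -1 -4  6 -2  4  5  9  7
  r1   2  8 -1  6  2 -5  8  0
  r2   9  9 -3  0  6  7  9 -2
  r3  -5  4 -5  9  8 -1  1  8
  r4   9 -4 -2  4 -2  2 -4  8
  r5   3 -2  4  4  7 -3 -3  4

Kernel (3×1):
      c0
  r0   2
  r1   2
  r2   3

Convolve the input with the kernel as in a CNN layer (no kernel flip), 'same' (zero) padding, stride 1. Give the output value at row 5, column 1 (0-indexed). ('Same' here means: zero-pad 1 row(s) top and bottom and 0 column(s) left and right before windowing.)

-12

The receptive field on the zero-padded input at this output position is [-4 / -2 / 0]. Elementwise product with the kernel and sum: -4·2 + -2·2 + 0·3.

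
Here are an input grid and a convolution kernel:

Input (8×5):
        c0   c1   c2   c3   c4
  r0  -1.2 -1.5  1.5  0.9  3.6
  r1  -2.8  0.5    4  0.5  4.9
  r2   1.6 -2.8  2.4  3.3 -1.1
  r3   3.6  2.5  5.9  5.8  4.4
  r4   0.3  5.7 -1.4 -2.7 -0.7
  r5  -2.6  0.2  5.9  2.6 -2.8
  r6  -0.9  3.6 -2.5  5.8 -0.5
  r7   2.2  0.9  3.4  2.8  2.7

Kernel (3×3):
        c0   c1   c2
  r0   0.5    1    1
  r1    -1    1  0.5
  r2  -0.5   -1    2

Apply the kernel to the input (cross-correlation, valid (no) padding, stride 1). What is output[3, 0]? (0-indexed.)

27.8

The receptive field on the input at this output position is [3.6 2.5 5.9 / 0.3 5.7 -1.4 / -2.6 0.2 5.9]. Elementwise product with the kernel and sum: 3.6·0.5 + 2.5·1 + 5.9·1 + 0.3·-1 + 5.7·1 + -1.4·0.5 + -2.6·-0.5 + 0.2·-1 + 5.9·2.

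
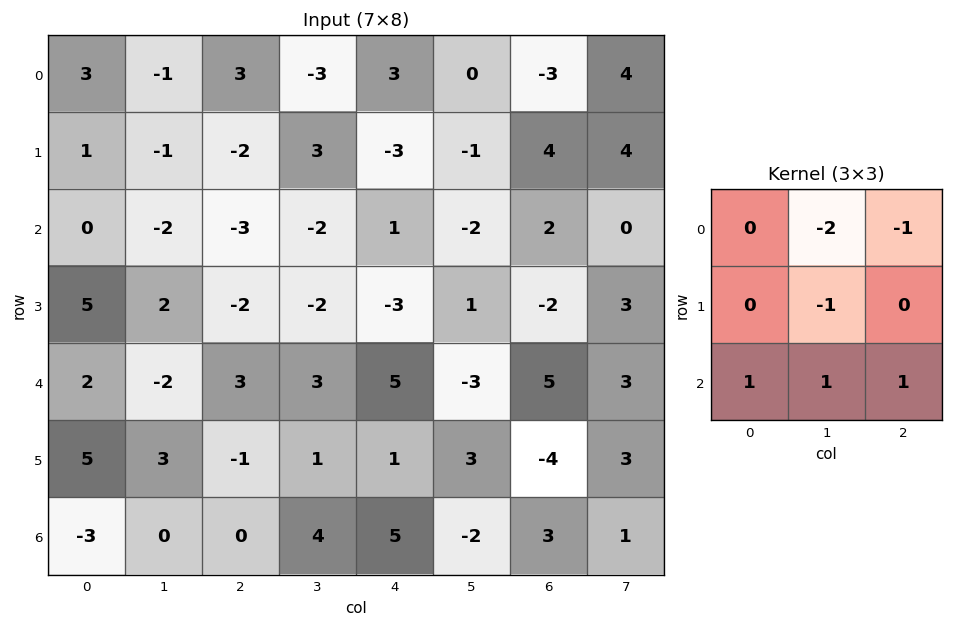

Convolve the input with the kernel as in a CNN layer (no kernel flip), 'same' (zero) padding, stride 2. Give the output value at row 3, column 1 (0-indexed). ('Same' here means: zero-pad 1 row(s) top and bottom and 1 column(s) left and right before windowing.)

1

The receptive field on the zero-padded input at this output position is [3 -1 1 / 0 0 4 / 0 0 0]. Elementwise product with the kernel and sum: -1·-2 + 1·-1 + 0·-1 + 0·1 + 0·1 + 0·1.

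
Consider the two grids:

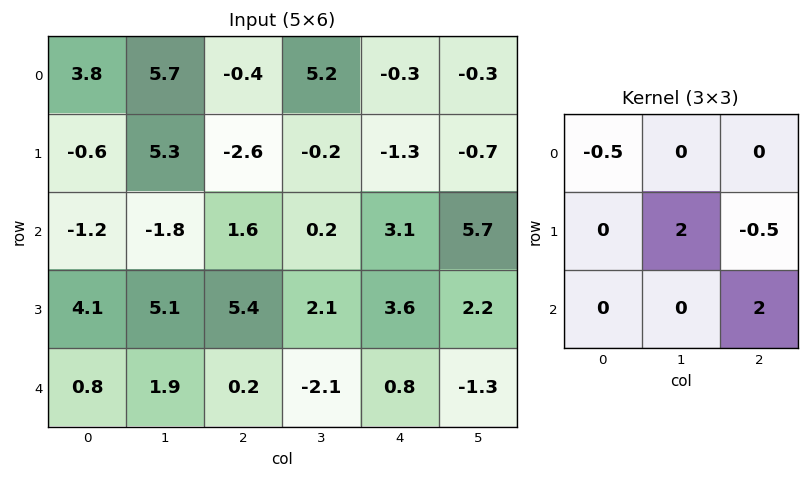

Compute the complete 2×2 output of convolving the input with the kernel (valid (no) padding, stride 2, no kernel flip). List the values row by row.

13.2 6.65
8.5 3.2

Output[0,0]: The receptive field on the input at this output position is [3.8 5.7 -0.4 / -0.6 5.3 -2.6 / -1.2 -1.8 1.6]. Elementwise product with the kernel and sum: 3.8·-0.5 + 5.3·2 + -2.6·-0.5 + 1.6·2.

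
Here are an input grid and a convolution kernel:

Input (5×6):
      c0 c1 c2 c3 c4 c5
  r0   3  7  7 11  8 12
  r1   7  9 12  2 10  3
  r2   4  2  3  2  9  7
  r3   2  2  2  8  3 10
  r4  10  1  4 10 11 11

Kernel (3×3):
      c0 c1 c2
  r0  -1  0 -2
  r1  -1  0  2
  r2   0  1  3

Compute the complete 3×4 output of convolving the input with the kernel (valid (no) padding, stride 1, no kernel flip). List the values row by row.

11 -25 14 -1
-21 15 0 37
5 42 26 40

Output[0,0]: The receptive field on the input at this output position is [3 7 7 / 7 9 12 / 4 2 3]. Elementwise product with the kernel and sum: 3·-1 + 7·-2 + 7·-1 + 12·2 + 2·1 + 3·3.
Output[0,1]: The receptive field on the input at this output position is [7 7 11 / 9 12 2 / 2 3 2]. Elementwise product with the kernel and sum: 7·-1 + 11·-2 + 9·-1 + 2·2 + 3·1 + 2·3.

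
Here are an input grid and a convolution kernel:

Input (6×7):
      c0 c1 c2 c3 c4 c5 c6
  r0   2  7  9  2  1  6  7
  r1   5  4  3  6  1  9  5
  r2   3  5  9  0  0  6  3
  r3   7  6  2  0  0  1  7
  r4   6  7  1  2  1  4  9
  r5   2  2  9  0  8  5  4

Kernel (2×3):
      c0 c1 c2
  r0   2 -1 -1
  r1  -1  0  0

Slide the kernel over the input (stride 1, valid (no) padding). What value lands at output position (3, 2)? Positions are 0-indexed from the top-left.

3

The receptive field on the input at this output position is [2 0 0 / 1 2 1]. Elementwise product with the kernel and sum: 2·2 + 0·-1 + 0·-1 + 1·-1.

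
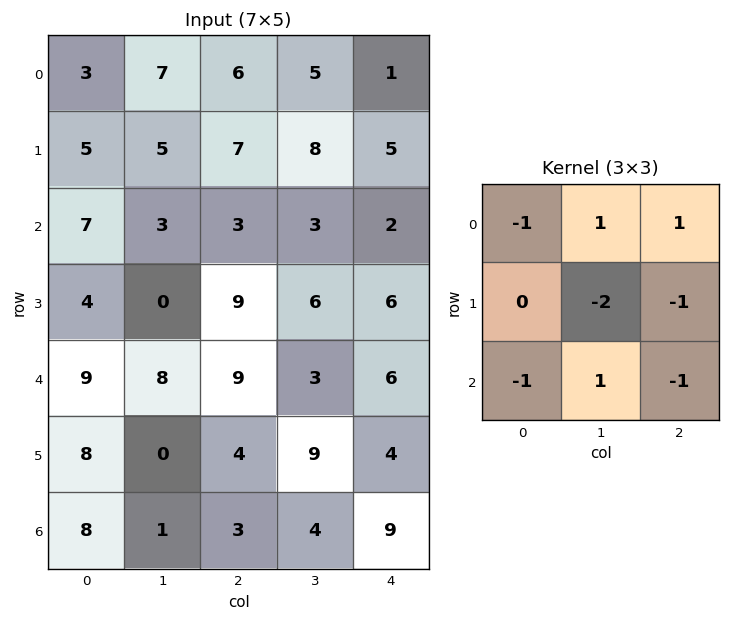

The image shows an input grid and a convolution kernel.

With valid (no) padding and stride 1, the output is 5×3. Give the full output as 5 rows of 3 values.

Output[0,0]: The receptive field on the input at this output position is [3 7 6 / 5 5 7 / 7 3 3]. Elementwise product with the kernel and sum: 3·-1 + 7·1 + 6·1 + 5·-2 + 7·-1 + 7·-1 + 3·1 + 3·-1.

-14 -21 -23
-15 4 -11
-20 -23 -28
-32 -11 -8
-6 -15 -30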